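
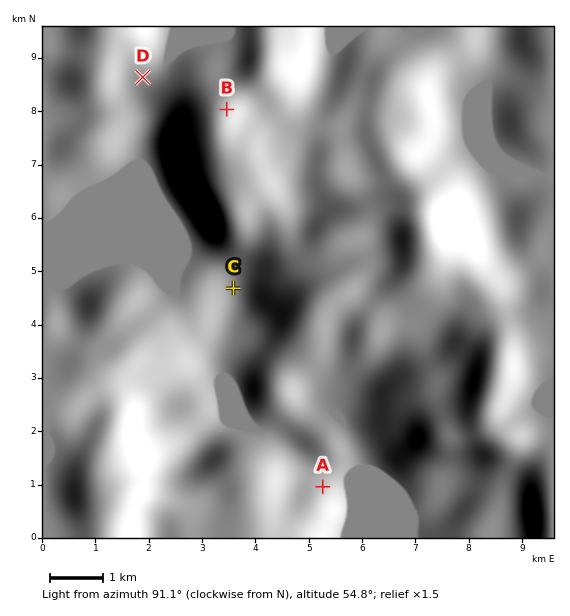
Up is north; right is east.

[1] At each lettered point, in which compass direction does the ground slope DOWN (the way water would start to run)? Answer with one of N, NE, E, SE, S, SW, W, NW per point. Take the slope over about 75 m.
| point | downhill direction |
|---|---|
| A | NE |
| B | E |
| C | S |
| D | S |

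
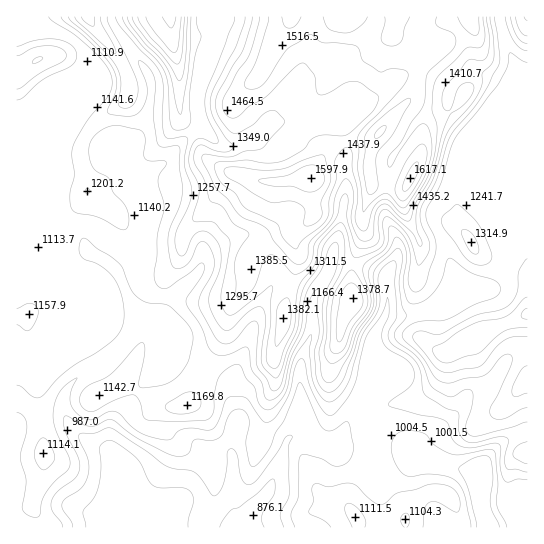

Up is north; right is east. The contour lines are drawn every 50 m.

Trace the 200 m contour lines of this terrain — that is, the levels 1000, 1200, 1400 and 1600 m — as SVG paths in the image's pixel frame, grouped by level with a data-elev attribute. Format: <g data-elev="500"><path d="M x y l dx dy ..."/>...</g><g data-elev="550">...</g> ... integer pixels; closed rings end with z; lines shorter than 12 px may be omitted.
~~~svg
<g data-elev="1000"><path d="M62 527l-1-5-9-12 0-9 6-10 17-13 4-5 1-7-3-11-12-25-2-9 2-5 2 0 14 8 9 2 7-1 10-5 6 0 28 20 28 14 12 2 8-3 3-11 3-3 16 2 8-3 4-5 7-19 4-4 7-1 5 4 3 6-3 27 4 17 1 3 3 1 7-6 9-13 6-15 9-15 14-36 4 5 16 35 4 7 4 2 4 0 14-9 2 0 2 1 5 24-2 7-3 7-10 5-6 0-14-8-14-4-4 2-2 6-1 35-7 17 4 13"/><path d="M471 527l-7-33-3-8-6-6-8-4-13-2-25 2-6-2-4-4-5-11-3-10 1-8 5-7 9-3 16 2 5 2 9 11 18 9 8 0 25-6 7 2 2 4 2 27-1 23 10 22"/></g><g data-elev="1200"><path d="M85 193l2 1 2-1 0-4-3 0z"/><path d="M17 89l5-2 20-15 20-10 3-3 1-4-1-4-4-3-14-2-13 2-17 8"/><path d="M61 17l4 5 16 11 16 15 11 13 6 9 2 8 1 8-3 9-7 15 2 4 20 2 5-1 5-3 6-10 2-11-1-8-7-17 0-5 6 2 7 8 3 12-2 34 5 26 4 4 15-2 3 4-1 17 3 27-2 13-9 20-3 9 0 12 3 17 4 4 8-1 7-6 9-18 4-1 5 3 5 10 1 11-3 9-11 22-1 6 1 7 15 27 8 7 10-2 16-18 4-3 4 1 2 7-2 36 2 5 8 9 5 11 5 0 4-5 8-30 12-26 2-24 3-11 4-8 11-16 10-25 4-3 3 3 0 13-3 14-11 27-2 11 1 24-4 19 3 24 3 4 4 2 5-2 4-6 12-22 7-22 15-22 2-11-5-21 0-8 4-6 15-12 6-12 3-2 5 4 4 10 1 8-4 26 3 13 4 5 5 1 7-2 11-9 8-12 5-19 4-4 21 15 24 8 4 4 2 4-2 4-4 4-21 8-25 14-8 2-20 0-10 3-8 9 1 6 18 18 13 21 11 5 37-7 7-5 12-15 4-2 4 1 2 3-1 7-13 29-8 13 0 7 4 4 8 1 19-10 6-1"/></g><g data-elev="1400"><path d="M132 17l5 10 10 14 18 18 14 22 3-3 3-12 3-49"/><path d="M252 17l-1 6-8 27-10 16-16 29-2 8 2 8 8 14 5 6 4 2 5 0 12-7 12-12 8-4 7 3 6 6 0 4-19 23-4 3-16 2-15 6-25-3-3 1 0 4 13 28 13 12 10 15 7 5 13 4 8 5 9 14 14 16 5 5 5 1 4-1 4-4 1-13 3-5 14-14 6-8 2-6 3-18 9-16 4 1 4 8 1 10-3 23 4 12 6 7 6 1 6-4 2-23 3-6 4-4 7 1 16 15 5 0 6-17 16-29 10-40 7-17 2-4 10-6 6-6 5-7 2-7-1-3-3-1-5 0-4 2-4 6-6 17-4 3-3-2-2-6 0-8 2-6 23-28 4-2 11 2 6-6 1-16-3-22"/><path d="M515 17l5 14 3 4 4 1"/></g><g data-elev="1600"><path d="M404 191l5-2 6-11 3-9 0-7-5 3-7 11-3 10z"/><path d="M375 138l3 0 4-3 3-5 1-4-3 0-5 4-4 5z"/></g>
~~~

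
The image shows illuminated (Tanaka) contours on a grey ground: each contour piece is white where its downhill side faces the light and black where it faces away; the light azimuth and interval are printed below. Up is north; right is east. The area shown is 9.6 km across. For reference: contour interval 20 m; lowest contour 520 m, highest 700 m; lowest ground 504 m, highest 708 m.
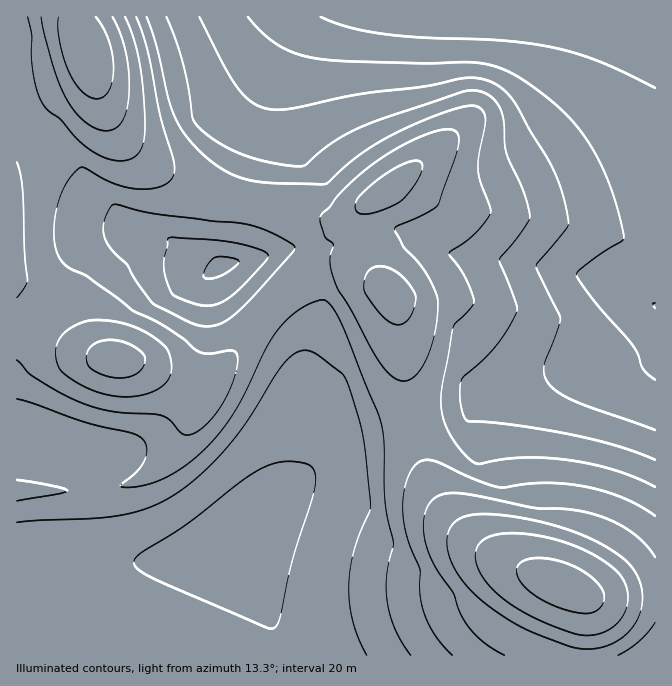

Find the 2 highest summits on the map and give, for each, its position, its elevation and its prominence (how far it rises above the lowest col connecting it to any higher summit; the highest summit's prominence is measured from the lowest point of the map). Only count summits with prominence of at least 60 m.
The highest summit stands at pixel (562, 585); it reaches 708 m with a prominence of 204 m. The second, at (85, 48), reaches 697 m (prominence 85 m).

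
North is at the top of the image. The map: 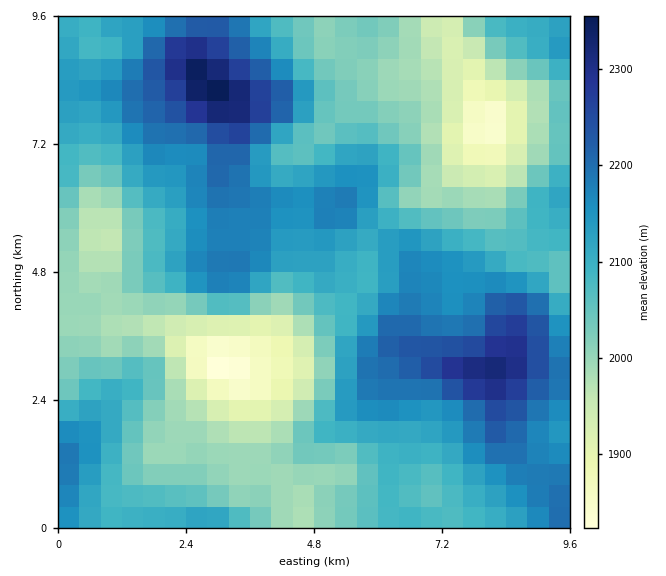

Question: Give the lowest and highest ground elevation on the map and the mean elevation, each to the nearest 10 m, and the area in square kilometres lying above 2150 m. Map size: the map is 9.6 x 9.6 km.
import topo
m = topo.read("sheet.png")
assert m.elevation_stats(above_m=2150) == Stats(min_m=1820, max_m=2360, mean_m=2090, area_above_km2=26.7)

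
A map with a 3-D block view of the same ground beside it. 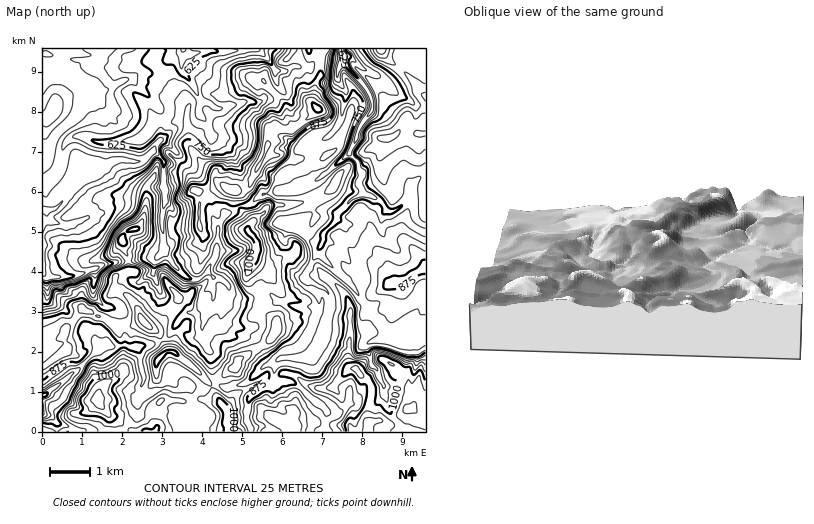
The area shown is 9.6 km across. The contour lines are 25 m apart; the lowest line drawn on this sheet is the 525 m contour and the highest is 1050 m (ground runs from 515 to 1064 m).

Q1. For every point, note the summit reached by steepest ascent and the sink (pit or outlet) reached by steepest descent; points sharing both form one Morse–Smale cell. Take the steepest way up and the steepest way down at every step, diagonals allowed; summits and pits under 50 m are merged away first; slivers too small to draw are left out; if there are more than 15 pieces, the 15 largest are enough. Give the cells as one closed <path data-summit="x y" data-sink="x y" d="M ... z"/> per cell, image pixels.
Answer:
<path data-summit="318 108" data-sink="46 210" d="M318 57l-8 10-16-1-8 5-10 0-1 5 4 14-7 7-8 1-6 4-10-1-24 7-8 0-10-6-4 0-2-4-8 3-2 4-3-5-31-33-6 5-10 1-10 5 19 18 11 14 0 30 6 2 9 8-2 6-9 6-1 84 1 6 9 12 11 12 6 3 8 0 10-7 8-18 2-28 8-12 13-8-1-10-3-4 11-3 4-3 15-32 4-22 5-4 18 2 20-14 5-6-5-10 5-20 4-4-1-10 2-8z"/><path data-summit="368 432" data-sink="46 210" d="M154 48l-112 0 0 29 8-4 20 3 17 16-11 24-20 18-7 16-3 3-4-1 0 58 8 0 8-3 18-21 28-16 10-9 28 0 10-9 6 2 6 8 9-6 2-6-9-8-6-2 0-30-11-14-19-16 10-7 10-1 6-6-4-4z"/><path data-summit="122 240" data-sink="46 210" d="M154 152l-12 9-26-1-4 2-8 8-28 16-18 21-16 3 0 62 2 3 4 2 26-1 30-12 52-6 8-6-2-22 0-14 3-12-1-42z"/><path data-summit="394 284" data-sink="344 56" d="M364 193l-12 6-15 15-1 6-12 12-5 18 3 6 31 30 7 12 8 8-1 6 13 10 10 14 14 3 8-1 14-8 0-104-9-6-7-21-12 10-10 2-8-11z"/><path data-summit="98 398" data-sink="42 396" d="M84 309l-19 21-1 10 3 10-25 16 0 66 76 0-1-6-9-12 8 3 8 10 8 5 22 0 3-4-2-12 4-14 5-6 0-6-4-1-18 6-1-9 3-10-6-28-13-4 0-10-5-9-4 2-10-8z"/><path data-summit="368 432" data-sink="344 56" d="M318 249l-13 29 19 10 6 8-1 18-6 20-4 12-9 9-6 3-24 0-2 2-5 16 1 6 18 0 10 7 4-3 24 2 20-19 8 0 8-7 16-3 25 15 2 8-1 10 5 12-1 4 14 11 0-87-18 7-18-3-10-14-13-10 1-6-8-8-7-12-31-30z"/><path data-summit="388 138" data-sink="344 56" d="M412 56l-26 25-24-13-10-9-7-1 3 10 17 18 7 14 0 10-11 14-11 30 8 8 4 12-3 8 3 10 18 8 8 11 10-2 12-10 3-15 5-6 8-4 0-108-8-4z"/><path data-summit="98 398" data-sink="46 210" d="M164 252l-8 6-52 6-30 12-26 1-6-4 0 93 4-1 21-15-3-10 1-10 17-21 24 10 10 8 5-3-2-12-15-6-10-10-1-8 3-11 8 4 12 1 12-3 6 3 6 0 12-8 13 28 15 15 6-4 12-2 3-3 1-14 9-8 2-10-5-4-10 7-8 0-6-3z"/><path data-summit="368 432" data-sink="46 210" d="M382 359l-16 3-8 7-8 0-20 19-24-2-4 4 23 18 2 4-1 20 100 0 0-12-14-12 1-4-4-8-2-22z"/><path data-summit="368 432" data-sink="344 56" d="M344 61l-5 7-2 6 3 10 6 8-5 28-11 15-17 9-2 24 6 12-9 6 0 4 7 14 6 6-13 5-12 13 16 13 8 3 3-2 1-10 12-12 1-6 15-15 11-7-4-8 3-10-4-12-8-8 0-4 11-26 11-14 0-10-7-14-14-14z"/><path data-summit="318 108" data-sink="344 56" d="M324 58l-4 8 1 10-4 4-5 20 5 10-5 6-20 14-18-2-5 4-4 22-15 32-4 3-11 3 3 4 2 11 10-3 14-10 40-6 13-8-6-12 2-24 13-6 10-10 5-8 5-22 0-6-9-14 2-10 5-6z"/><path data-summit="254 258" data-sink="344 56" d="M308 186l-8 3-36 5-14 10-10 2 11 16-3 10 7 6 3 8-11 32 11 14 8-2 12 11 18 6 23-1 0-8-3-4 1-8-13-9-6-1-7-6-4-10-3-20 6-14 6 2 12-13 13-5-6-6z"/><path data-summit="236 366" data-sink="344 56" d="M318 285l0 22-22 0-18-6-16 5-1 6 15 8 1 8-2 6-9 9-26 16-6 9-18 12 8 7 16-2 8-3 16-16 16-8 24 0 6-3 10-11 10-36-2-16z"/><path data-summit="236 366" data-sink="46 210" d="M228 301l-4 8-4 0-8-6-10 23 0 12 8 14 2 18 4 9 18-11 6-9 26-16 11-15-1-8-14-7-4-7-28-2z"/><path data-summit="368 432" data-sink="46 210" d="M324 48l-82 0 2 24 9 6-13 10-16 8-18-2-6 6 16 8 8 0 24-7 10 1 6-4 6 0 9-8-4-14 1-5 10 0 8-5 16 1 8-10 4 1z"/>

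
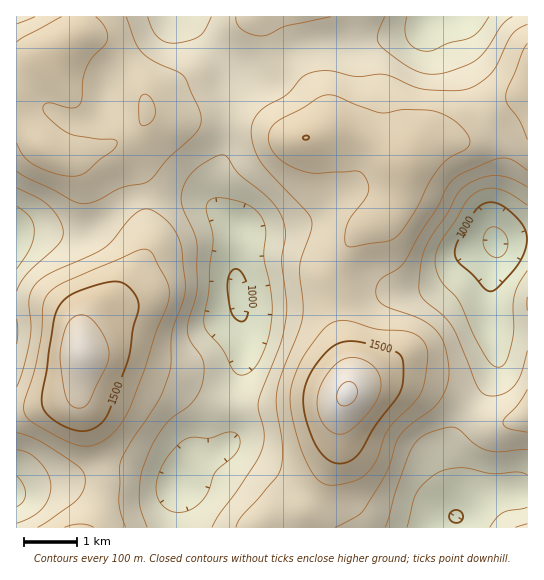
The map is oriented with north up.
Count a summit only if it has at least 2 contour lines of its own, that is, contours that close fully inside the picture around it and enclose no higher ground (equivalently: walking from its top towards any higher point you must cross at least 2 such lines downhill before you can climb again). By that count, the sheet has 2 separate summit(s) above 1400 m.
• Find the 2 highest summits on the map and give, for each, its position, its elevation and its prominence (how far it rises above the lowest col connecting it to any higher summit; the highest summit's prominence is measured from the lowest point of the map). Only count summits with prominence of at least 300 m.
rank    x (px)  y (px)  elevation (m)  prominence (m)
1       347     394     1717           838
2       82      353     1685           439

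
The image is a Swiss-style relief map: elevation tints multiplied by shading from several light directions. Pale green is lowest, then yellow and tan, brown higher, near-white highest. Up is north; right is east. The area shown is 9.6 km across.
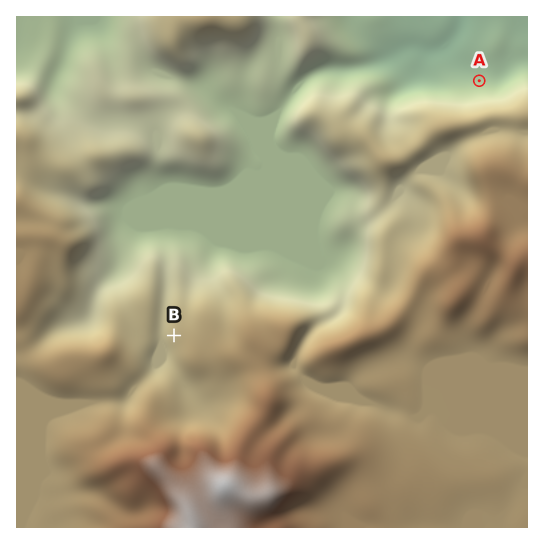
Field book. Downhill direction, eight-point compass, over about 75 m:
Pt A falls N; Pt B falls W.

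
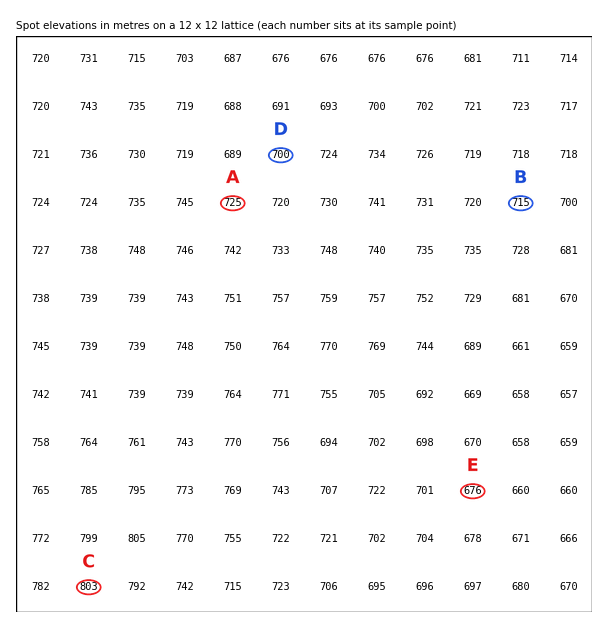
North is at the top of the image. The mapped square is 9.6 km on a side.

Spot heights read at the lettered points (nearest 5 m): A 725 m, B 715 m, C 805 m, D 700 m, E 675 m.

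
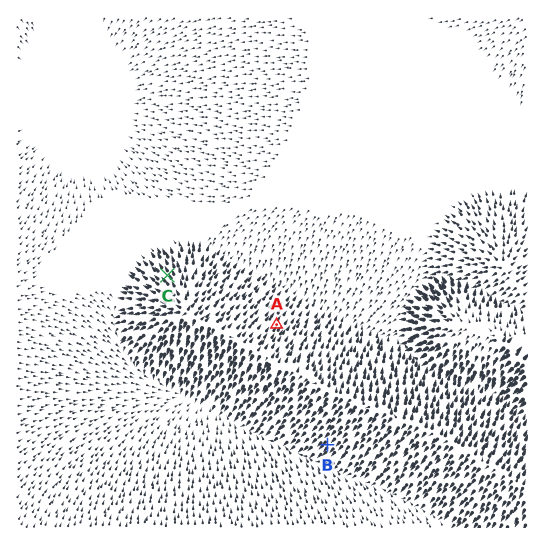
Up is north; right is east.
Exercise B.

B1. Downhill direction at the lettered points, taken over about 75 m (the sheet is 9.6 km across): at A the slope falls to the NE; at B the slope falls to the SW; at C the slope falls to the NW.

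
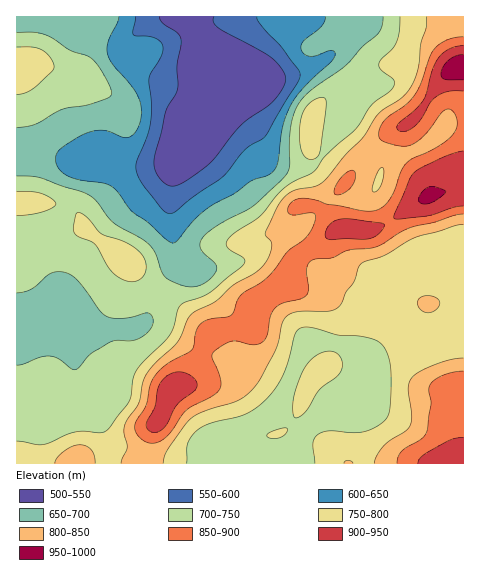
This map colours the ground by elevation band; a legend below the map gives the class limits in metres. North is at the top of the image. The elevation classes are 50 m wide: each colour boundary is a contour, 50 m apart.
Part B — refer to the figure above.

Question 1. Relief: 520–980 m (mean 740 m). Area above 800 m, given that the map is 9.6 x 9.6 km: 23.5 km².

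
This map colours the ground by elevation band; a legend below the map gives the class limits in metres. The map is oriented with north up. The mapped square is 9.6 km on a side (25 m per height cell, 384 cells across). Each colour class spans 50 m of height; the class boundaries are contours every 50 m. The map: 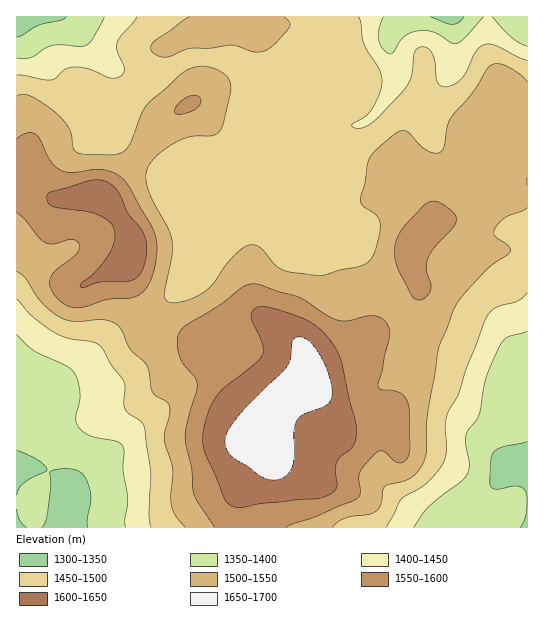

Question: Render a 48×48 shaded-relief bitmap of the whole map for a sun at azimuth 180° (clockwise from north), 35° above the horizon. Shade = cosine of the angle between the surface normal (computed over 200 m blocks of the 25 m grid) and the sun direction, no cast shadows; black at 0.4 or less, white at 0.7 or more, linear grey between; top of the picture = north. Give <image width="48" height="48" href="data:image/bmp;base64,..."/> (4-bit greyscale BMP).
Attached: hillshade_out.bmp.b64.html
<image width="48" height="48" href="data:image/bmp;base64,Qk32BAAAAAAAAHYAAAAoAAAAMAAAADAAAAABAAQAAAAAAIAEAAATCwAAEwsAABAAAAAAAAAAAAAAABEREQAiIiIAMzMzAERERABVVVUAZmZmAHd3dwCIiIgAmZmZAKqqqgC7u7sAzMzMAN3d3QDu7u4A////AJmZmYiIiZqru7zMu83e7u7ty7qpiHd4mZmZmYiIiJmru7vMzN3e///ty7upmHd4iZmZmZiIiIiaq6u8zd3d7v7Kq83LqpdniYiJqpmZmYiJmqq7zd3Mu7qYre7czLl3eIiJqqmZmYiImqq7zMy7qZmazv7czLqHd4iZq6qZmZmZmru7uqqqmZq7zd3LuqmYd6qqu7upmZqqqru7qpmZmavLu7uqqYiaqru7u8u6mZqqqqqqqpmYmau6qpmZmIm8zLu7u7zMupiZiIiJmZmYmamZqpiIiJq7u6qqqqq8y5h3d3d4iJmaqqiJmZiZmruqqZmZmZmavLmHd3d3eImry5d4iImZq7qZmYiIiIiJq7uYdmZmd4q8y5d4h3iaq6mZmYiIiZmImau5h2ZmZ4mqqYeIh3iaqpmZqpmZmZqqmZq6mHZlVniJh3eJh3iaqpmZqqqqqqq7upqruph2VVeIdniZmHiJqqqpmqu7u7qru6qqqqmHdmeIZnmZmIiJqrqpmavMzMuru7qZmZmZiIiHVXmamZmZqruqmbvN3dy7qqmYiImZmZhlRWiZmaqZmquqqrzd7u3LqYh3ZniJmYZDNFZ3iaqqmaq7u8ze//7cuYZlRFZ4mGQyNEVWeJq6mZq8zMze///typdUQ0VndkMzRVZmeJq7qpq8zMzd3u7u3Lh2VERFQzM0Vnd3iZq7u6u7u8u6mb3v/sqIdlVUQzNFZ4h3iaqZq7u7usuXZnm97bqZiHZlVERVZ3d3iamImqu7u7qXZVaKu6qZmIdmZmZmd2ZnirqYiJq7u6qph2ZnmZmZmId2Z3d3d3d3iau6mImaqqq6qYh3d3iJmYh3d4iIiIiId4q7upiIiKu7u6qYdVZ4mYiHeIiZmZmYdmebu6qYiLzMzMy5YzV4iZiIiJmZmZqqh1V5qqqqqsu7zd3JY0aIiZmYiZmZmZqqmHZmd4mqu7qpq8yoVFeJmZmZmZmZiImaqYdmZmeJqpmHZmdkRXiZmZmZmZmZiIiJmZdmZneIiJh1MRESR4mZmZmZmIiJiIiJmYdmeIiImYhkIQACWJqZmZmZmIiIiIiIiId3iZmZqndlVDIkeaqqmqmZmIiIiIh3eHd3iamaq2Z3d2Zmeau7qqqZmIiIiHdmZ3d4iaqqqWZ4iIiHeKvMu6qZmIiId3ZVVnd4iaqpiGZ3d4iIiJrN3LmZiIiIiIh2Vnd4iJqph2ZVZ4iIh3iszLmZmZmZqqqoZWd3d3mpiGVEZ5mIh2ZoqqmZmZmqq7u6dWd2VWeZmERFeJh3d2VFZ4mZmZmaqru7hmeGVFZ4iDNGeHZmd3ZURWiZmZmaqqqqhmeHZVVndyNWdlRniZmGVWeJqpmaqqmHd3iIdlVVVCNWVDV5qrqod4iZqqmZqYdlV4iIdmVDITRUQ0aJqqqqmaqqu6qZmHdlVnd2ZmUyEUVENFd4d4iZqru7u6qph3d2ZkM0REQyI1VERWZmZmd4mau6qqqZh3eJljERI0REVWVVVmZmZmZ3iZqqmZmYd3iKpzABI0VVZg=="/>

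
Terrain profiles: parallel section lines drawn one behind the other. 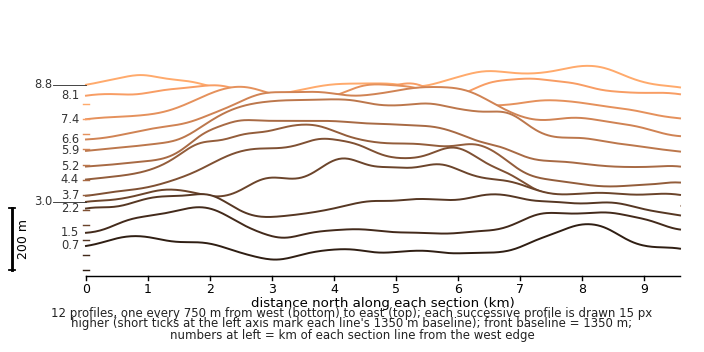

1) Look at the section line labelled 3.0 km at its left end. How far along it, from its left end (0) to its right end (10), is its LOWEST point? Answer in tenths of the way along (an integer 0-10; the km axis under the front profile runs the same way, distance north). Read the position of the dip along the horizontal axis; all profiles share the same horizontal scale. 0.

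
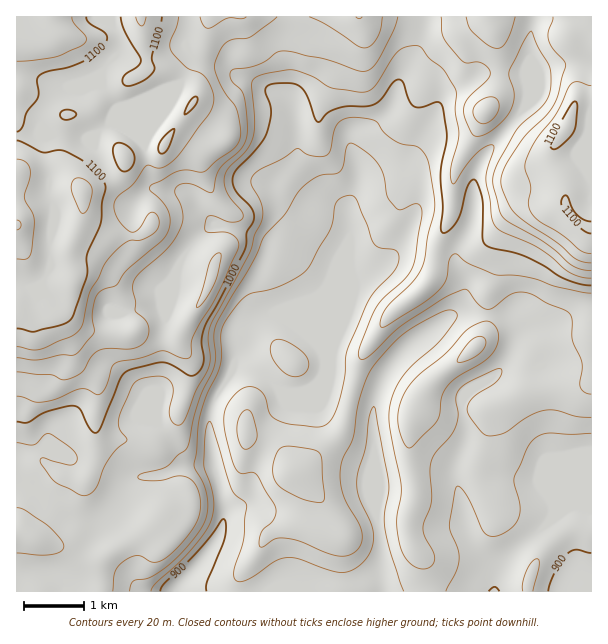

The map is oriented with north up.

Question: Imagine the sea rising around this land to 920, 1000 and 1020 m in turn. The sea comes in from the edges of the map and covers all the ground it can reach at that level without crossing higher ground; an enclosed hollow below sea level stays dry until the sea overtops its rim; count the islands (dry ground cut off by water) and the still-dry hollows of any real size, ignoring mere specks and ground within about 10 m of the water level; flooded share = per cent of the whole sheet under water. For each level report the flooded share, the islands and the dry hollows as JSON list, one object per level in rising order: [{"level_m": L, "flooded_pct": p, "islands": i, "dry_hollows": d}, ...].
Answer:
[{"level_m": 920, "flooded_pct": 9, "islands": 0, "dry_hollows": 0}, {"level_m": 1000, "flooded_pct": 60, "islands": 0, "dry_hollows": 0}, {"level_m": 1020, "flooded_pct": 64, "islands": 0, "dry_hollows": 0}]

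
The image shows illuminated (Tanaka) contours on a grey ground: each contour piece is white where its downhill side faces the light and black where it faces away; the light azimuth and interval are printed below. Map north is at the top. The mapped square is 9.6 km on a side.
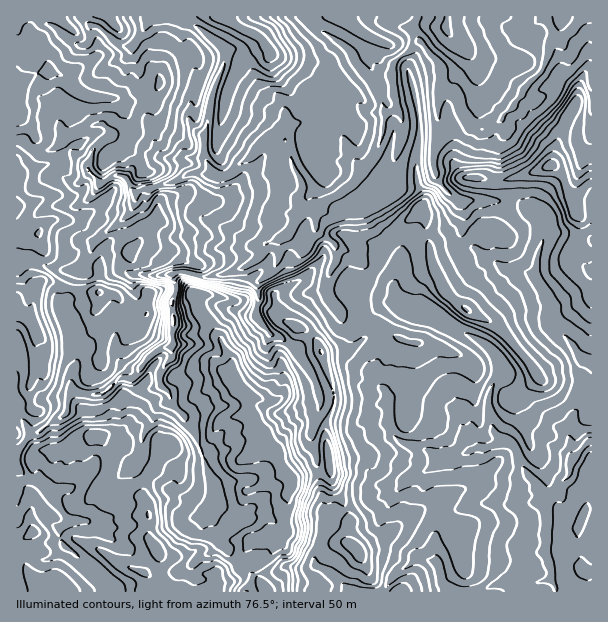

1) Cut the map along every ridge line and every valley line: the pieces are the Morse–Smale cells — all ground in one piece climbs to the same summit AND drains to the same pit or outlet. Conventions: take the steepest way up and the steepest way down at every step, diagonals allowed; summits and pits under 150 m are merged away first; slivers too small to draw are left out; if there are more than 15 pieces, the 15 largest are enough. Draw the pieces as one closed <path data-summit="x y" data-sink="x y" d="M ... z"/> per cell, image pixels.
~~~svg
<path data-summit="156 546" data-sink="587 17" d="M582 16l-566 1 0 123 5 0 11 10 16 1 11-6 4-6 5 10 20 18 0 3 13 14 18-9 9 7 8 12-4 16-16 16-24 17-1 8-6 9 0 10 2 2 38-1 4 3 17 2 25-2 5 13-4 13 0 45-17 7-11 11-10 15-14 1-18 15-19 0-9-3-6 7-1 13-29 22-8 1-14 18 1 140 357-1-1-9-9-21-6-10-9-9 1-20-6-18-10-16-4-27 17-3 16-6 18-25 21-8 1-12 9-20 3-43-28-12-7 0-12 5-4-26-9-21 19-18 6-17 12-19 28-26 6 8 0 15 6 23 17-4 31-20 18-1 12-21 1-6-2-2-51-2-16-14-6-10-3-21 6-21 0-41 4-5 9 4 6 7 2 9 8 14 9 6 8 0 15-7 18-22 8-13 15-14 7-18 2-10 5-6 8 0z"/><path data-summit="156 546" data-sink="572 461" d="M518 204l-7 0-7 18-7 10-17 0-19 14-27 10-2-1-6-22 0-15-6-8-28 26-6 7-12 29-19 18 9 21 4 26 12-5 7 0 28 12-3 43-6 11-4 21-21 8-18 25-16 6-17 3 4 27 10 16 6 18-1 20 9 9 6 10 11 31 217-1 0-228-14-7-4-9-20-24-2-17-5-10-12-18 1-20 8-19 2-14-4-7-5-6z"/><path data-summit="17 312" data-sink="587 17" d="M63 139l-4 6-11 6-12 0-7-3-8-8-5 1 1 310 13-17 8-1 29-22 1-13 6-7 9 3 19 0 18-15 14-1 10-15 11-11 17-7 0-45 4-13-5-13-25 2-17-2-4-3-38 1-2-2 0-10 6-9 1-8 24-17 16-16 4-16-8-12-9-7-18 9-13-14 0-3-20-18z"/><path data-summit="551 165" data-sink="587 17" d="M591 16l-7 0-21 22-8 0-5 6-2 10-7 18-15 14-8 13-16 20-17 9-8 0-6-2-11-18-2-9-6-7-9-4-5 11 1 35-6 21 0 10 6 17 19 18 40 0 12 4 2-26 19-4 17-8 6 0 11 14 15 39-3 20-7 10-4 9 5 11 20 25z"/><path data-summit="551 165" data-sink="572 461" d="M554 166l-6 0-17 8-19 4-1 25 11 2 15 7 5 6 4 15-10 25-1 20 12 18 9 30 14 15 8 15 13 6 1-68-21-25-5-11 4-9 7-10 3-20-15-39z"/>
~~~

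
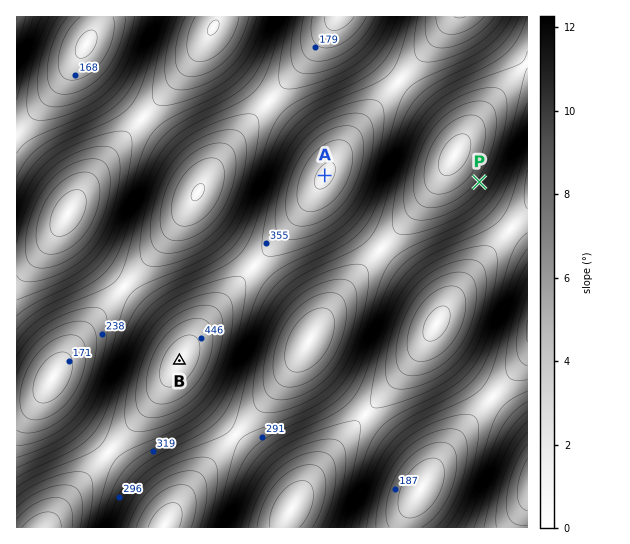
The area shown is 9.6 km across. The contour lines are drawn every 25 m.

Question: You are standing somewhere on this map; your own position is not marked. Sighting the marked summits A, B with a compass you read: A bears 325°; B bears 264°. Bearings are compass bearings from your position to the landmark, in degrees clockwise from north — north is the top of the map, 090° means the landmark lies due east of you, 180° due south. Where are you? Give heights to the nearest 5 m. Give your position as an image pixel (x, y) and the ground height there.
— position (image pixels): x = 436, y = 334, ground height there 455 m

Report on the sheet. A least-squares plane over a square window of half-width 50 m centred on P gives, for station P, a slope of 10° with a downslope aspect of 306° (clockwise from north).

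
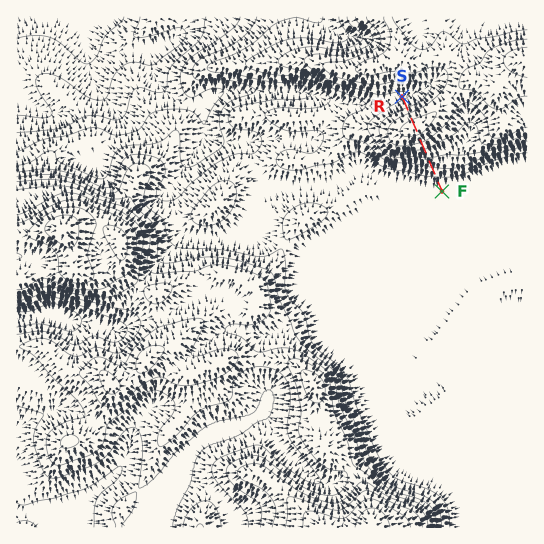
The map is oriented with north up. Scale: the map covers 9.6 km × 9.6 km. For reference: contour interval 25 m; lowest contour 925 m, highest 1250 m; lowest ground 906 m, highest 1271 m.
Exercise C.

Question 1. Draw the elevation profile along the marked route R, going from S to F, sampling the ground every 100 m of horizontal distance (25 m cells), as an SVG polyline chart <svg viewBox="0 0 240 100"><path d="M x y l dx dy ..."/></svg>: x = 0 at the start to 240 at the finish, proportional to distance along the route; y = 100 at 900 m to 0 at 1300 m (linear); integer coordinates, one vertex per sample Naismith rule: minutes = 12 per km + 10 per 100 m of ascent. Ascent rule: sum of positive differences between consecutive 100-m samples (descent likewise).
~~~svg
<svg viewBox="0 0 240 100"><path d="M0 45l12-2 13-4 12-6 13-5 12-4 13-2 12 1 13 3 12 4 13 4 12 5 12 3 13 4 12 3 13 3 12 3 13 3 12 1 13 0 3 0"/></svg>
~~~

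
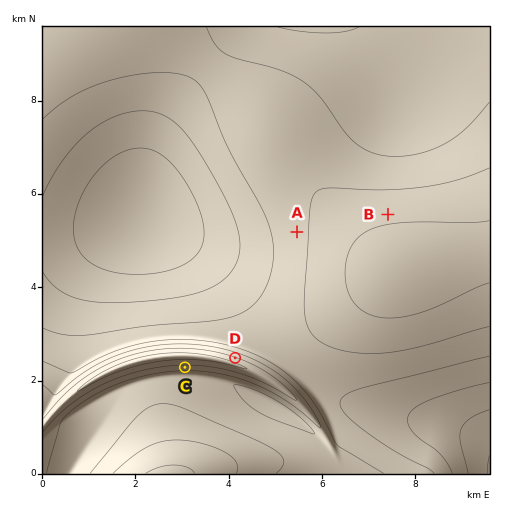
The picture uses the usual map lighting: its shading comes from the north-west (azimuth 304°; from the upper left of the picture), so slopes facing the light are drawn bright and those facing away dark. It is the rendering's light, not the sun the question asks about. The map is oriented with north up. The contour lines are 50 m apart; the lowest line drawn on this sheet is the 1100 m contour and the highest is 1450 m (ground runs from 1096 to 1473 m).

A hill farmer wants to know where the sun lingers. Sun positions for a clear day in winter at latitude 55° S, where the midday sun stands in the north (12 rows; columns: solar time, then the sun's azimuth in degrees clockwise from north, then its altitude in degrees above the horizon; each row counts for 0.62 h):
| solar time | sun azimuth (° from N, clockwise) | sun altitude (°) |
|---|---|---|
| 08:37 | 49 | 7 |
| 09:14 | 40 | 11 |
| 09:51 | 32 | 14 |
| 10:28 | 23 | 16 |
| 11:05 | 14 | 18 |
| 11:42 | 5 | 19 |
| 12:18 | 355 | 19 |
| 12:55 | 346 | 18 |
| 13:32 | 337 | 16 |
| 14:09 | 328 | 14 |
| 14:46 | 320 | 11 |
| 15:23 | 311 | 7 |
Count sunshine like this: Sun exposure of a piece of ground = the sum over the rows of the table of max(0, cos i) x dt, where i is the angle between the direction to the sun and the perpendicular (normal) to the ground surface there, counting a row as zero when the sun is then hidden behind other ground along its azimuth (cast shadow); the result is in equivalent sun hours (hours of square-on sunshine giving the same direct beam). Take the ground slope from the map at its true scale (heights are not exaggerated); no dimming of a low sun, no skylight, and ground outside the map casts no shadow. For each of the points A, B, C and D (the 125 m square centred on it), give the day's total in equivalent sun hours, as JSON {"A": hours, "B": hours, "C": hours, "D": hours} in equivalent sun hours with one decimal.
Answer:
{"A": 1.8, "B": 2.2, "C": 0.0, "D": 4.2}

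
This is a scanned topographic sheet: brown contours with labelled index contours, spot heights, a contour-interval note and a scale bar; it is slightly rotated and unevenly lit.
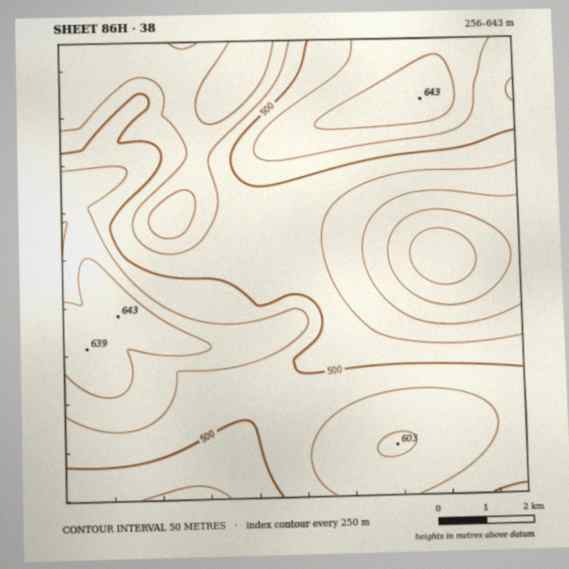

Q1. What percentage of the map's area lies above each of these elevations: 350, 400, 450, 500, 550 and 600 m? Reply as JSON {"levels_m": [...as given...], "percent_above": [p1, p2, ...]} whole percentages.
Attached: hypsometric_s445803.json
{"levels_m": [350, 400, 450, 500, 550, 600], "percent_above": [96, 89, 75, 53, 28, 8]}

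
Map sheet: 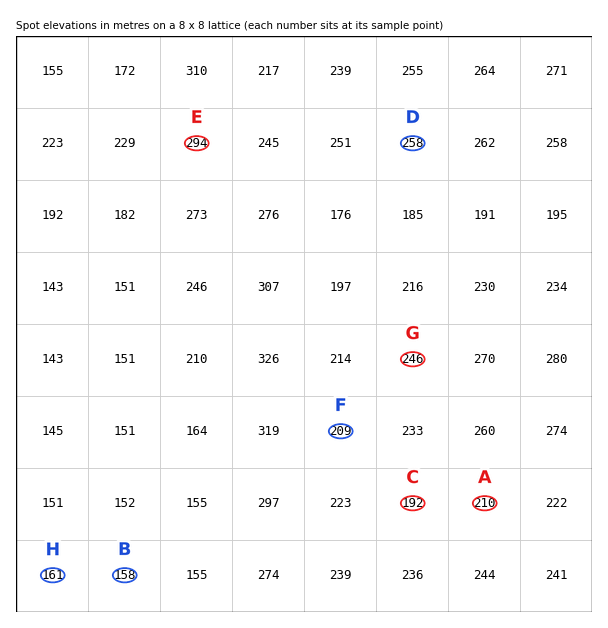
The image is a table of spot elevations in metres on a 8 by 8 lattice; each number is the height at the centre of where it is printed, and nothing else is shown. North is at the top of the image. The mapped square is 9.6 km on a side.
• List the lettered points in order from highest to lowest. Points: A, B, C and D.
D A C B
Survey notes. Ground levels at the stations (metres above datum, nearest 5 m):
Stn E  295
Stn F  210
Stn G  245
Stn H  160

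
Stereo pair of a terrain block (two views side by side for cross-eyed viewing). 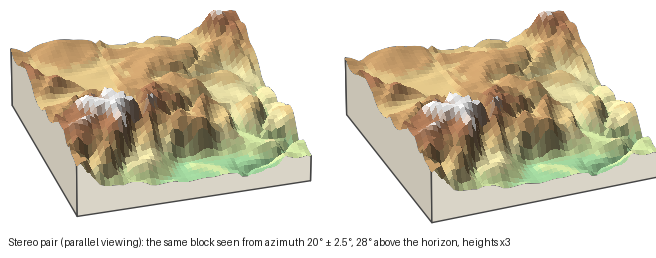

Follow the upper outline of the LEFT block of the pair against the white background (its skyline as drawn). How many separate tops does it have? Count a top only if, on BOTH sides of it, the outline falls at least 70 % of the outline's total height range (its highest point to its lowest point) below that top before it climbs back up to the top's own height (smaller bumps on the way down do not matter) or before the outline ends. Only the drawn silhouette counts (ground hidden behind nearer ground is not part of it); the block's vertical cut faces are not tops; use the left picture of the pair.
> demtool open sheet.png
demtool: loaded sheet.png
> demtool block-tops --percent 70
0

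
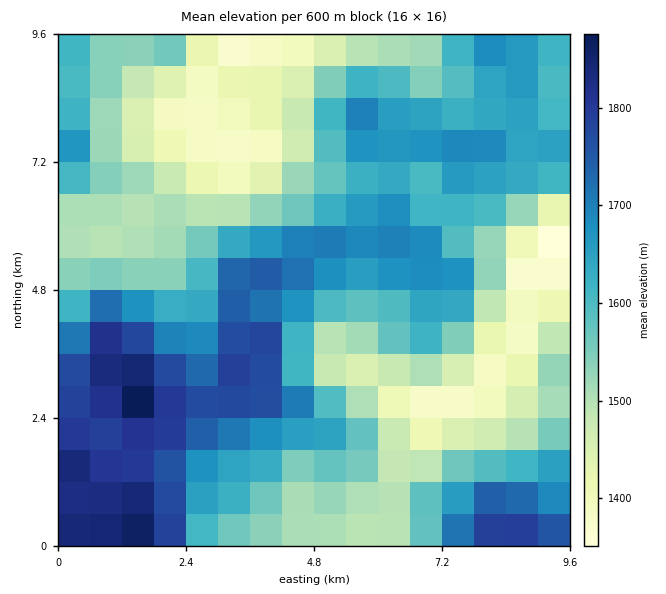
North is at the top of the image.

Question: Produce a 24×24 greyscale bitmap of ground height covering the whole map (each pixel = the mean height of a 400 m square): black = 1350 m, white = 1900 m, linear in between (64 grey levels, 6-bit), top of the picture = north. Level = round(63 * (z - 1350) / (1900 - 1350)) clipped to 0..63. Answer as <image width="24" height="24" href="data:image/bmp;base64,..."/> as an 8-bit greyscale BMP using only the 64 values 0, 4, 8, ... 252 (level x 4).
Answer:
<image width="24" height="24" href="data:image/bmp;base64,Qk12BgAAAAAAADYEAAAoAAAAGAAAABgAAAABAAgAAAAAAEACAAATCwAAEwsAAAABAAAAAAAAAAAAAAEBAQACAgIAAwMDAAQEBAAFBQUABgYGAAcHBwAICAgACQkJAAoKCgALCwsADAwMAA0NDQAODg4ADw8PABAQEAAREREAEhISABMTEwAUFBQAFRUVABYWFgAXFxcAGBgYABkZGQAaGhoAGxsbABwcHAAdHR0AHh4eAB8fHwAgICAAISEhACIiIgAjIyMAJCQkACUlJQAmJiYAJycnACgoKAApKSkAKioqACsrKwAsLCwALS0tAC4uLgAvLy8AMDAwADExMQAyMjIAMzMzADQ0NAA1NTUANjY2ADc3NwA4ODgAOTk5ADo6OgA7OzsAPDw8AD09PQA+Pj4APz8/AEBAQABBQUEAQkJCAENDQwBEREQARUVFAEZGRgBHR0cASEhIAElJSQBKSkoAS0tLAExMTABNTU0ATk5OAE9PTwBQUFAAUVFRAFJSUgBTU1MAVFRUAFVVVQBWVlYAV1dXAFhYWABZWVkAWlpaAFtbWwBcXFwAXV1dAF5eXgBfX18AYGBgAGFhYQBiYmIAY2NjAGRkZABlZWUAZmZmAGdnZwBoaGgAaWlpAGpqagBra2sAbGxsAG1tbQBubm4Ab29vAHBwcABxcXEAcnJyAHNzcwB0dHQAdXV1AHZ2dgB3d3cAeHh4AHl5eQB6enoAe3t7AHx8fAB9fX0Afn5+AH9/fwCAgIAAgYGBAIKCggCDg4MAhISEAIWFhQCGhoYAh4eHAIiIiACJiYkAioqKAIuLiwCMjIwAjY2NAI6OjgCPj48AkJCQAJGRkQCSkpIAk5OTAJSUlACVlZUAlpaWAJeXlwCYmJgAmZmZAJqamgCbm5sAnJycAJ2dnQCenp4An5+fAKCgoAChoaEAoqKiAKOjowCkpKQApaWlAKampgCnp6cAqKioAKmpqQCqqqoAq6urAKysrACtra0Arq6uAK+vrwCwsLAAsbGxALKysgCzs7MAtLS0ALW1tQC2trYAt7e3ALi4uAC5ubkAurq6ALu7uwC8vLwAvb29AL6+vgC/v78AwMDAAMHBwQDCwsIAw8PDAMTExADFxcUAxsbGAMfHxwDIyMgAycnJAMrKygDLy8sAzMzMAM3NzQDOzs4Az8/PANDQ0ADR0dEA0tLSANPT0wDU1NQA1dXVANbW1gDX19cA2NjYANnZ2QDa2toA29vbANzc3ADd3d0A3t7eAN/f3wDg4OAA4eHhAOLi4gDj4+MA5OTkAOXl5QDm5uYA5+fnAOjo6ADp6ekA6urqAOvr6wDs7OwA7e3tAO7u7gDv7+8A8PDwAPHx8QDy8vIA8/PzAPT09AD19fUA9vb2APf39wD4+PgA+fn5APr6+gD7+/sA/Pz8AP39/QD+/v4A////AOTg5OzkuHxcWFRMSEhEQEBMdKC8zMzEuNzc4OjovIx4dGRQSExIPEBQdJi0zMzArNzY3NzctJCAgGxQSFBUREBUcICcsKSYlOTc0NDUsJiEhIBsUFhsVDxATGhwfICIkNjQzMzQvKiYlJB8bHx8YEQsKERYUFR4eMzIzNTcyLi0qKCQmJB4YEAgFCAsLDRQUMjM2PDoxMDEvLy0pIBkSCQQDAwQHCxESMjI5PjozLjE0MywjFxALBwYHBgQECRIUMDA6OTEuKTAyMiYYDgoMERUWEAkEBQ8VKi05NSsoJi8wMykYDw4SGB4eGA4GAwkTIys3LygjICowLywjGhYYGh0gHhMJBAYOGyIoIyAdHyUvKyUkHxscHR8kJRsOBwMHFhgZFxcWHCQvLygoJSAiJCUmJiMSBAEEFBISEhITGSMsKy0uLCgmJycoIxkOAwABERAQERITFhseICUmJycnKCklHBkVCwIAERERERITEhITFhkaHyQlKCUdHSAaEwsDFhMUExEPDQsJDRIWGiAgIx8cICEfHRoRJBkXFRINBwUEBg8VGRwgIhwfJCUiISIgKRsTDgsHBAQDBAgRGSAkJCElKComIiIkIhsQCgUEAwMEBAYOHCcqKCYnIiMlIyAfHxoSDwcFBAQICgwRGiQoIx4hHx4gIyAdHhoUEQkJBAYKCgkOFR4hIBgXHB0iJR8cHRkVEhAQBgQGBQUJERcZGRUUHB8nJSIdIBoVFhsaCwQCAwQFCQwPEBATHSMoJCIdA=="/>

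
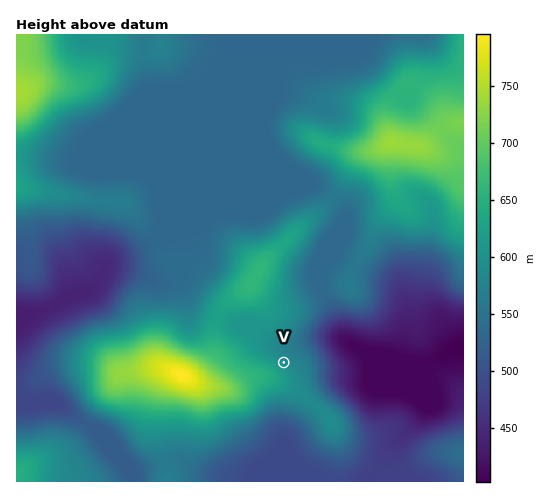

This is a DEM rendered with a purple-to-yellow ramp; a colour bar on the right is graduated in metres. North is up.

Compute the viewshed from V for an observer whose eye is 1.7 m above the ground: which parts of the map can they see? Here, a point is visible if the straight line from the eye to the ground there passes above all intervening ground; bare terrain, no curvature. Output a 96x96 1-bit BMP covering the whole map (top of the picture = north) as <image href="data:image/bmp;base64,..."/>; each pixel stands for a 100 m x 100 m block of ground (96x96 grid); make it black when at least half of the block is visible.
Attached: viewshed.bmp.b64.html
<image width="96" height="96" href="data:image/bmp;base64,Qk2+BAAAAAAAAD4AAAAoAAAAYAAAAGAAAAABAAEAAAAAAIAEAAATCwAAEwsAAAIAAAAAAAAA////AAAAAAAAAAAAAAAAAAAAAB8AAAAAAAAAAAAAAD8AAAAAAAAAAAAAAH4AAAAAAAAAAAAAAP4AAAAAAAAAAAAAAf8AAAAAAAAAAAAAAf8AAAAAAAAAAAAAA/8AAAAAAAAAAAAAAf8AAAAAAAAAAAAAAf8AAAAAAAAAAAAAAP8AAAAAAAAAAAAAAH8AAAAAAAAAAAAAAD8AAAAAAAAAAAAAAB8AAAAAAAAAAAAAAA8AAAAAAAAAABgAAA8AAAAAAAAAAAAAAAcAAAAAAAAAAAAAAAcAAAAAAAAAAAAAAAcAAAAAAAAAAAAAAA8AAAAAAAAAAAAAAA8AAAAAAAAAAAAAAA8AAAAAAAAAAAAAAB8AAAAAAAAAAAAAAB8AAAAABAAACAAAAD8AAAAADAAB/AAAAD8AAAAAAAAB/AAAAH8AAAAAAAAB/AAAAP8AAAAAAAAD+AAAAf8AAAAAAAA/+AAAB/8AAAAAAAH/+AAAD/8AAAAAAAA/+AAAP/8AAAAAAAAf/AAA//8AAAAAAAAP/gAP//8AAAAAAAAP/wA///8AAAAAAAAP/+H///8AAAAAAA////////8AAAAAAA/////8//8AAAAAAA//AH/wf/8AAAAAAAP/AH/gP/8AAAAAAAH/AD/AH/8AAAAAAAB/AD/AD/8AAAAAAAA/AD+AD/8AAAAAAAAPgD8AD/8AAAAAAAAPgD4AB/8AAAAAAAAHgB4AB/8AAAAAAAAHgB8AB/8AAAAAAAADwB/AB/8AAAAAAAABwB/gB/8AAAAAAAAA4A/4B/8AAAAAAAAAcA/8D/8AAAAAAAAAeA/+H/8AAAAAAAAAPA////8AAAAAAAAAHg////8AAAAAAAAABgf///8AAAAAAAAAAwf///8AAAAAAAAAAYf///8AAAAAAAAAAOf//H8AAAAAAAAAAD//+H8AAAAAAAAAAB//8D8AAAAAAAAAAA//4D8AAAAAAAAAAA//wD8AAAAAAAAAAA//wD8AAAAAAAAAAA//wH8AAAAAAAAAAA//4f8AAAAAAAAAAA////4AAAAAAAAAAA////wAAAAAAAAAAB////wAAAAAAAAAAB////gAAAAAAAAAAD////AAAAAAAAAAAH///+AAAAAAAAAAAH///4AAAAAAAAAAAPgP/AAAAAAAAAAAAMABAAAAAAAAAAAAAAAAAAAAAAAAAAAAAAAAAAAAAAAAAAAAAAAAAAAAAAAAAAAAAAAAAAAAAAAAAAAAAAAAAAAAAAAAAAAAAAAAAAAAAAAAAAAAAAAAAAAAAAAAAAAAAAAAAAAAAAAAAAAAAAAAAAAAAAAAAAAAAAAAAAAAAAAAAAAAAAAAAAAAAAAAAAAAAAAAAAAAAAAAAAAAAAAAAAAAAAAAAAAAAAAAAAAAAAAAAAAAAAAAAAAAAAAAAAAAAAAAAAAAAAAAAAAAAAAAAAAAAAAAAAAAAAAAAAAAAAAAAAAAAAAAAAAAAAAAAAAAAAAAAAAAAAAAAAAAAAAAAAAAAAAAAAAAAAAAAAAAAAAAAAAAAAAAAAA="/>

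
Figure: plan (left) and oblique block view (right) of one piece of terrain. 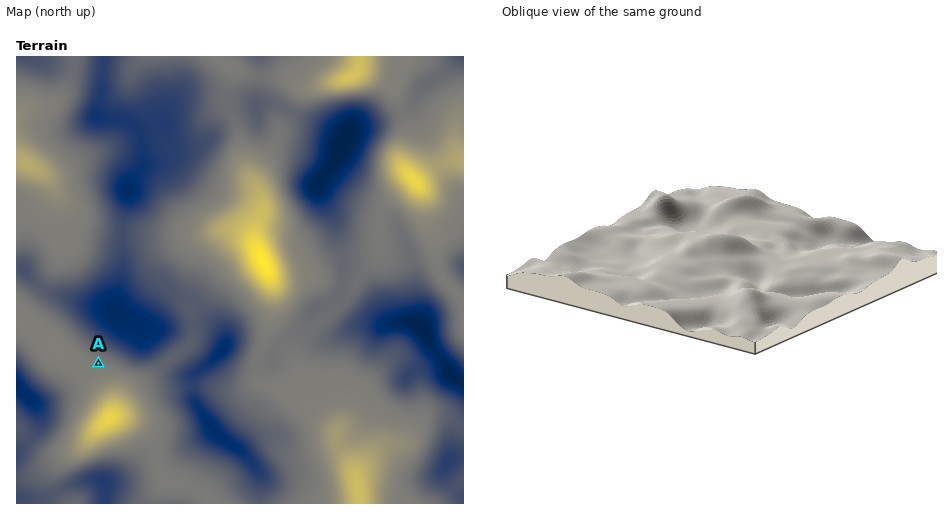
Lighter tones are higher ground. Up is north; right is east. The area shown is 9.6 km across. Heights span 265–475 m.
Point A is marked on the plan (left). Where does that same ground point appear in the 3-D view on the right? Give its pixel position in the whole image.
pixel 712 297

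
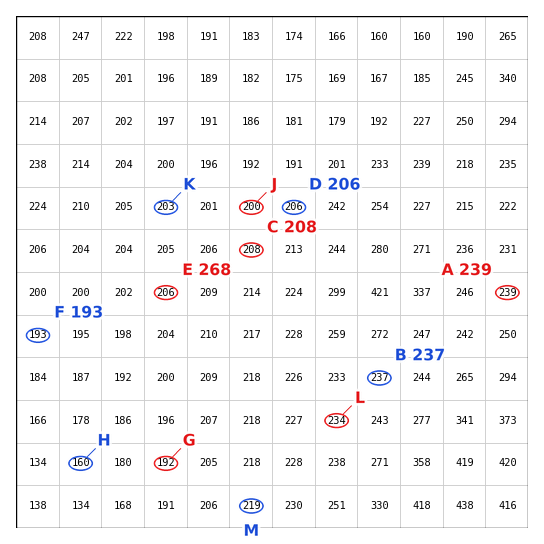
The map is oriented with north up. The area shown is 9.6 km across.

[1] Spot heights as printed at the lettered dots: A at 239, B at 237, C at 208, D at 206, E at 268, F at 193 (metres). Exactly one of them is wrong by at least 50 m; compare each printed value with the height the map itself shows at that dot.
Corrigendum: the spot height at E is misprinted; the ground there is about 206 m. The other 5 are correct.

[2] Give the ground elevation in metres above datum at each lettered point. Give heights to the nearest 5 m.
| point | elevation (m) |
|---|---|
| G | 190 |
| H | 160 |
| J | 200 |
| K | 205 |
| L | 235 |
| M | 220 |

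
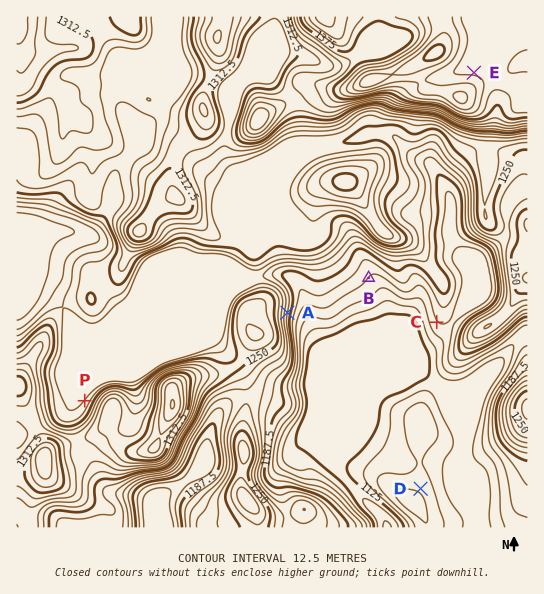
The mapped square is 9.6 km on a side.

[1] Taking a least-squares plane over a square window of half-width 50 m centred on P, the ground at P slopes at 6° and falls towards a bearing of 308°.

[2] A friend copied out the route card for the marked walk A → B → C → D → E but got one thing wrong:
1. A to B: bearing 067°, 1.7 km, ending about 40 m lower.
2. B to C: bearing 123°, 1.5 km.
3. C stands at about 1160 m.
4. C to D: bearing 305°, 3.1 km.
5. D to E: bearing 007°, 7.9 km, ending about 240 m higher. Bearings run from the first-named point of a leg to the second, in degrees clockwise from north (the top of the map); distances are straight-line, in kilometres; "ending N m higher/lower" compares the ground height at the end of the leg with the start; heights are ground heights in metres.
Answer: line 4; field bearing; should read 185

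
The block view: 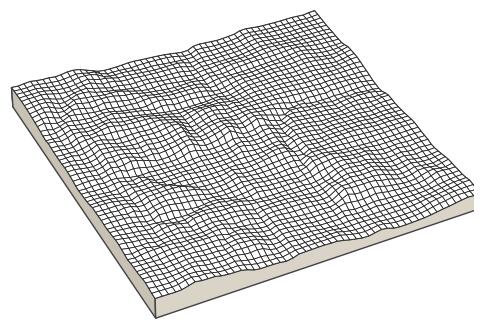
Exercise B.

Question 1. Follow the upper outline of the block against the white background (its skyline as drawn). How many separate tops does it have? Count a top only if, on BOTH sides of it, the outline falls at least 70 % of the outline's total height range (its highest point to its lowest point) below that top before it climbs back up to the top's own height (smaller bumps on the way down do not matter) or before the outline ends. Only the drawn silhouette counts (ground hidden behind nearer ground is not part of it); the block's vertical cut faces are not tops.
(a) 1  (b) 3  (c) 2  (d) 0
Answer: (d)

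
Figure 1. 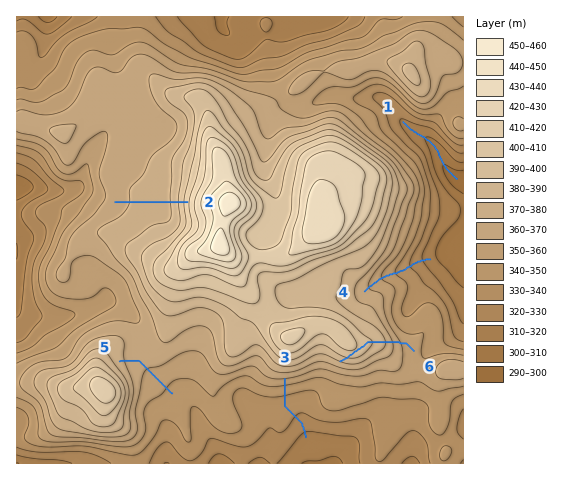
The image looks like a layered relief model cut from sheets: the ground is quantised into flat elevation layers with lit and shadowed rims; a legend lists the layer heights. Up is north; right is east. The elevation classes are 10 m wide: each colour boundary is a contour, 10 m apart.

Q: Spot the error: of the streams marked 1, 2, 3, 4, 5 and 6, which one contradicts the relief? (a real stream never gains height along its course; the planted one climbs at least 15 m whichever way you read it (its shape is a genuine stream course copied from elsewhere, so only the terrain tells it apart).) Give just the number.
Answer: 6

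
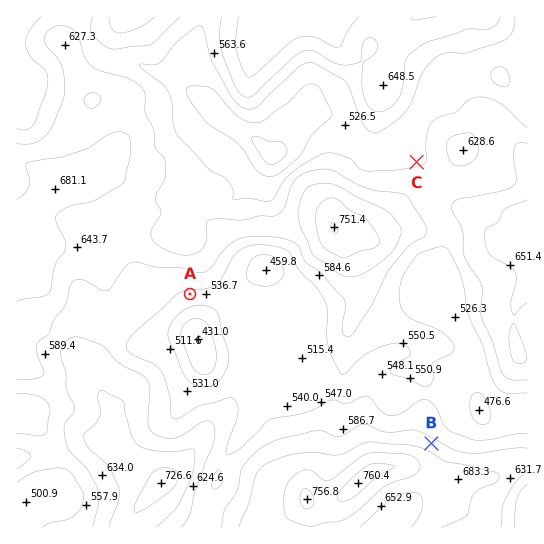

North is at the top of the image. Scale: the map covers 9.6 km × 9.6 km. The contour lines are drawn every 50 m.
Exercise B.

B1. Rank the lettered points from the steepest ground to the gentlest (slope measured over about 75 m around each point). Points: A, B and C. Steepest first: B A C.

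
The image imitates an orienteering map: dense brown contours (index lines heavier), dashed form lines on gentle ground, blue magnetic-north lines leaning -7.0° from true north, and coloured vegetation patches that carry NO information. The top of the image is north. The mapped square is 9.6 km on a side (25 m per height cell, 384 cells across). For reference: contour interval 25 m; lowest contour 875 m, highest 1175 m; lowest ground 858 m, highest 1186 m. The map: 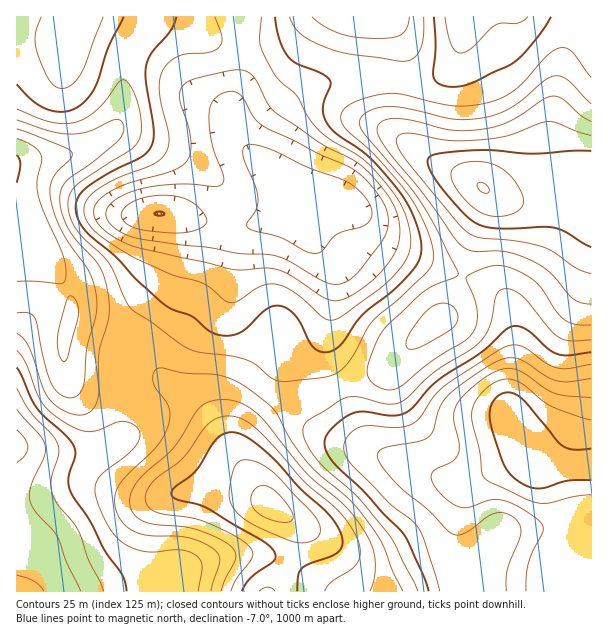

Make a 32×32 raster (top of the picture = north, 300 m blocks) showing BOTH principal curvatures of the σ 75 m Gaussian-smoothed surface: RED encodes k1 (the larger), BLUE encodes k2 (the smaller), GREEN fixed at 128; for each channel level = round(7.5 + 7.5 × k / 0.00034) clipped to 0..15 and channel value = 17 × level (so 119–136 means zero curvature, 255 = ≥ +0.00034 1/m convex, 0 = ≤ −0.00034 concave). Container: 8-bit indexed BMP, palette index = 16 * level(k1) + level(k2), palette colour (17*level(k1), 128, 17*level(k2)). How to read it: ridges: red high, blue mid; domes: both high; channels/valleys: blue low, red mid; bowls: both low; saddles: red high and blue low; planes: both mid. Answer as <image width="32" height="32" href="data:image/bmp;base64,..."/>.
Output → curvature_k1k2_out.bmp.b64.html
<image width="32" height="32" href="data:image/bmp;base64,Qk02CAAAAAAAADYEAAAoAAAAIAAAACAAAAABAAgAAAAAAAAEAAATCwAAEwsAAAABAAAAAAAAAIAAABGAAAAigAAAM4AAAESAAABVgAAAZoAAAHeAAACIgAAAmYAAAKqAAAC7gAAAzIAAAN2AAADugAAA/4AAAACAEQARgBEAIoARADOAEQBEgBEAVYARAGaAEQB3gBEAiIARAJmAEQCqgBEAu4ARAMyAEQDdgBEA7oARAP+AEQAAgCIAEYAiACKAIgAzgCIARIAiAFWAIgBmgCIAd4AiAIiAIgCZgCIAqoAiALuAIgDMgCIA3YAiAO6AIgD/gCIAAIAzABGAMwAigDMAM4AzAESAMwBVgDMAZoAzAHeAMwCIgDMAmYAzAKqAMwC7gDMAzIAzAN2AMwDugDMA/4AzAACARAARgEQAIoBEADOARABEgEQAVYBEAGaARAB3gEQAiIBEAJmARACqgEQAu4BEAMyARADdgEQA7oBEAP+ARAAAgFUAEYBVACKAVQAzgFUARIBVAFWAVQBmgFUAd4BVAIiAVQCZgFUAqoBVALuAVQDMgFUA3YBVAO6AVQD/gFUAAIBmABGAZgAigGYAM4BmAESAZgBVgGYAZoBmAHeAZgCIgGYAmYBmAKqAZgC7gGYAzIBmAN2AZgDugGYA/4BmAACAdwARgHcAIoB3ADOAdwBEgHcAVYB3AGaAdwB3gHcAiIB3AJmAdwCqgHcAu4B3AMyAdwDdgHcA7oB3AP+AdwAAgIgAEYCIACKAiAAzgIgARICIAFWAiABmgIgAd4CIAIiAiACZgIgAqoCIALuAiADMgIgA3YCIAO6AiAD/gIgAAICZABGAmQAigJkAM4CZAESAmQBVgJkAZoCZAHeAmQCIgJkAmYCZAKqAmQC7gJkAzICZAN2AmQDugJkA/4CZAACAqgARgKoAIoCqADOAqgBEgKoAVYCqAGaAqgB3gKoAiICqAJmAqgCqgKoAu4CqAMyAqgDdgKoA7oCqAP+AqgAAgLsAEYC7ACKAuwAzgLsARIC7AFWAuwBmgLsAd4C7AIiAuwCZgLsAqoC7ALuAuwDMgLsA3YC7AO6AuwD/gLsAAIDMABGAzAAigMwAM4DMAESAzABVgMwAZoDMAHeAzACIgMwAmYDMAKqAzAC7gMwAzIDMAN2AzADugMwA/4DMAACA3QARgN0AIoDdADOA3QBEgN0AVYDdAGaA3QB3gN0AiIDdAJmA3QCqgN0Au4DdAMyA3QDdgN0A7oDdAP+A3QAAgO4AEYDuACKA7gAzgO4ARIDuAFWA7gBmgO4Ad4DuAIiA7gCZgO4AqoDuALuA7gDMgO4A3YDuAO6A7gD/gO4AAID/ABGA/wAigP8AM4D/AESA/wBVgP8AZoD/AHeA/wCIgP8AmYD/AKqA/wC7gP8AzID/AN2A/wDugP8A/4D/AIZ2dnaHlqandnKDprnp56V1dYaltringnKGxpd0dIaHl4aGhpeWlZR0U2GAkbLCsoWGt9e2loWCc4bGpmRkh5iHhnV2lqakk3JSYXCAkKC1t9j56LaWhYOUt9m4hXSGl3Z1ZWWGp8a2hXWWlpe31/j4+Om3pKWmlaS16/vVxKeXlpWGhqa36Pnp59Xm6Pv6+PjZuYVzhZeGhJTZ28TE1+iltbi4tsXY+vrotqW36vnXppiWk3N1hXRjgsOUYmSWppWlubmmlKW5yMaml7b3+JdldHKCdIWDg4Wjo3NSc5KBZGOktJRzcoWVpqep1/fHdHFxYWJzg4WXuLeGdHSGlYVhYKDCo3NicnSGqMrZx5RwgIJTYoKUpca4l3WDhYaWlpKV1ue2lXV0g4S2yMimkpGlpnRjlcXEpIV1ZGKDlIWGpNr6+LaTloeVpbWmtpWjtcjXtKW66KVicXJCMHKlpZaE2vrplYKWmLe2p5eWdXWHp9bk19vptnR0c0JBdbe2hYPY+dh0cYa4t5aXmJaEdZWFlbXIyejntqeHc4CVubiGo9f412RxlriXdoWGpaWop4RzhKfI2OjXyMnEsaSpyJeytejnhpGluIeGhWSFp7mphYKUqLnI2Nja2sSxlJjIqJSEx+m4oqWXdpeHdHWYyammoqO4uLfI2su5o5KEl7mphnS12LmUlYd1iJiFhafJuZZyc3aGp7nJx6WDY2WHqKiXl8XYuaWUlpaoqKaluMmXc2JTc2SGtbOyomNkdoanl6ja9/fo1dTHx7eol4aWpoNyhYaEZGSSssO0ZGWGlpeXqPn2xJWEhJaVlJODc4OTc3WHl4VzcpK0xsWGhaWVhpjG98RgQFBAYGBwoZOEhIZ3hoZ2U2Bwo7amx7nHxra2t9bloWBQYFBQUHGlp6eWhod2dXRQUHG1t5ja+ujGtqeXtrSwomRldYWktLbIuJV1hXV0YWBgpefY+fvqt5Z1doa4tdX3x6amxtbGxreGc3SEg3FQUKb49/b468mmlZaXqPn29vf359jWxreWdnNydHSSkpPE9/n35seotrWmp7fHuLa0xPb52ralmId0gpSGlbXn9/b4+diWdnaVtbeXpqWCYkJjpujplnSGhWODp6i11vf3+Om4h3VlZWWGx8i3hYNkU1SF1veFY3SEZGOHl4altaSUo5KCdGV1ZGSW2Mh2h3ZkZIbm5pRjdIV2c4Wnl4WTgnCAoZJyZYaGY4XWxoaHdmRzhujWlHSGmKeklJioh4WEdIS2xpOChpeFdbbGhYZ2ZXOEyOe3lqa4t7Skp6eWh5iYp8jYlHF1qIaFp7eWh3aGhIOXx8iYlaeXgoOmt5eYqKioydiEcHWnhnSnt5c="/>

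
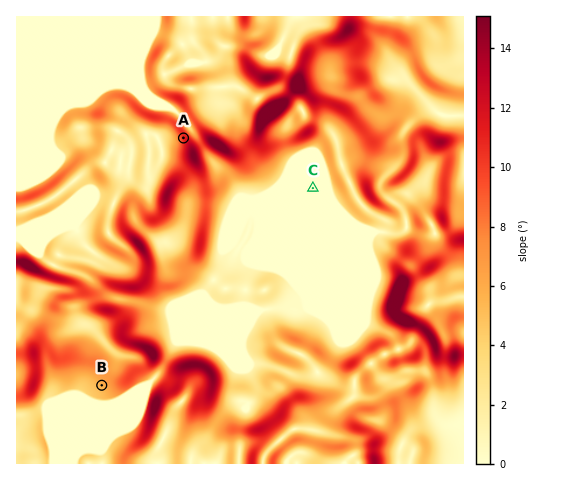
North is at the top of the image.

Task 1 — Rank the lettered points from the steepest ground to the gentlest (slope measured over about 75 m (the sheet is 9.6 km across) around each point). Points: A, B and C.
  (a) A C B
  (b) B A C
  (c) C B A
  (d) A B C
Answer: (d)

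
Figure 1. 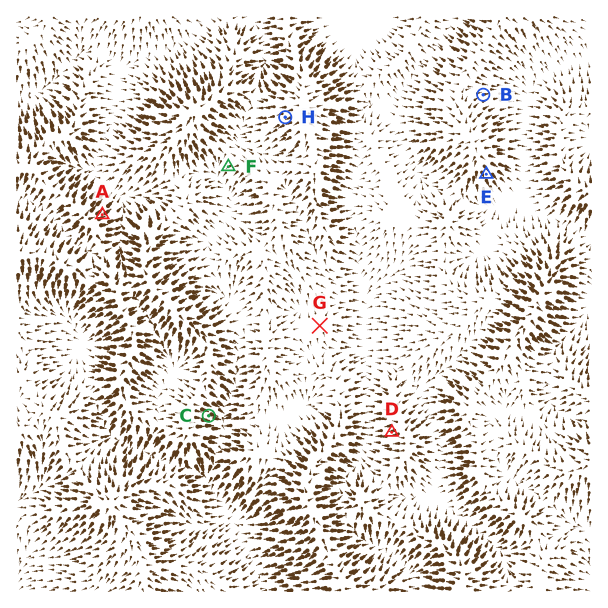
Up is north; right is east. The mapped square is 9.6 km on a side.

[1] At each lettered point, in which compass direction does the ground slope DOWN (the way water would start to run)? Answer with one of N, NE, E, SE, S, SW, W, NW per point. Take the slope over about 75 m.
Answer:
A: NE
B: E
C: E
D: W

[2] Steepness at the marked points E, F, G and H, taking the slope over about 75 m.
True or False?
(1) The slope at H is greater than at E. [False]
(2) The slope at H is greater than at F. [True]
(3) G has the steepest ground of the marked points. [False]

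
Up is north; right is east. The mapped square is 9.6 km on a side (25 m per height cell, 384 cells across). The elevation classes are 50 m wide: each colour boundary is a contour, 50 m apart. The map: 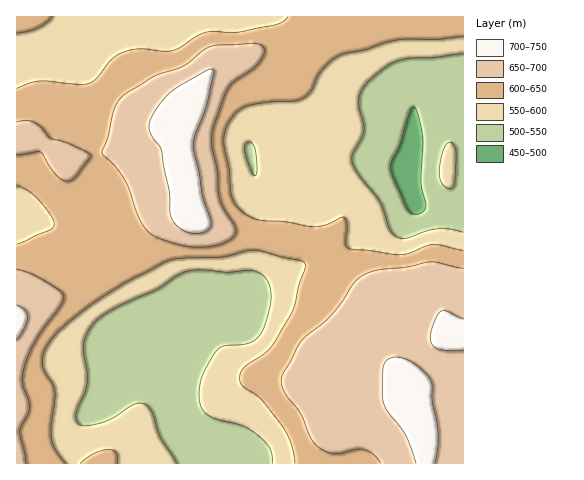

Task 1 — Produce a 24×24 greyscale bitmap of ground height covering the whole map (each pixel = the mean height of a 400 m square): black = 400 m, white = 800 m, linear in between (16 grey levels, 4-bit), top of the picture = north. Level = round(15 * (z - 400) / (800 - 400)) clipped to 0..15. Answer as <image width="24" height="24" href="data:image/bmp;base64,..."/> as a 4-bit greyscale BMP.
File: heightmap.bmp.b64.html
<image width="24" height="24" href="data:image/bmp;base64,Qk2WAQAAAAAAAHYAAAAoAAAAGAAAABgAAAABAAQAAAAAACABAAATCwAAEwsAABAAAAAAAAAAAAAAABEREQAiIiIAMzMzAERERABVVVUAZmZmAHd3dwCIiIgAmZmZAKqqqgC7u7sAzMzMAN3d3QDu7u4A////AJh3h3dURFV4mZq7uph2d3ZVVVZ5qqq8uph2VmZVZmeKqru8uph2VVVVZ3iaq7vMu5h2VFVVZ4mqqqvLu5dmVFVVZ3iau7u7u6h2VFVVVWeKq7u7u7qGVVVEVEaJmqqru7qYdlVEREV4mqqqu6qZh3ZURFZ4iaqrupmYiId2ZmZ4iJmaqYiIiImZmIiIiId3iHeIiJq7uoiIiHZVZneIiZq8uXd2d3ZURXiZmau8qGZmZ2VDVYmZmau7p2ZmZlU0Vpmpmru7p2ZmZlRDVqmZmru7l2Z3ZmVEVZmYmrvMqHd3d2VEVYiIiavMuYiHdmVEVXd3iZq7upiId2VUVWZneIiau6mIh3ZlVWZmd3d4mZmZiIh3d4d3d3Znd3eImYiIiA=="/>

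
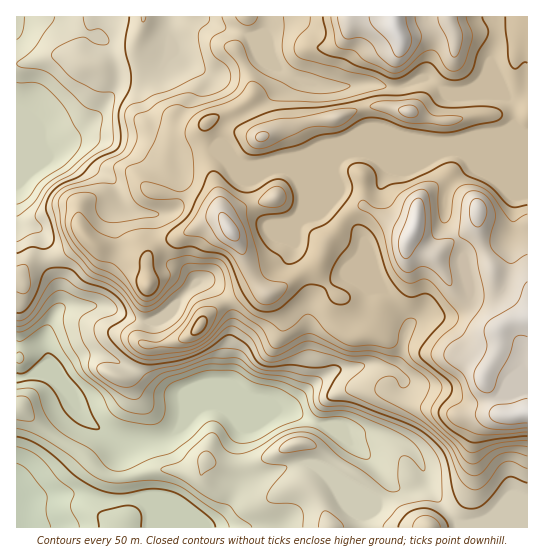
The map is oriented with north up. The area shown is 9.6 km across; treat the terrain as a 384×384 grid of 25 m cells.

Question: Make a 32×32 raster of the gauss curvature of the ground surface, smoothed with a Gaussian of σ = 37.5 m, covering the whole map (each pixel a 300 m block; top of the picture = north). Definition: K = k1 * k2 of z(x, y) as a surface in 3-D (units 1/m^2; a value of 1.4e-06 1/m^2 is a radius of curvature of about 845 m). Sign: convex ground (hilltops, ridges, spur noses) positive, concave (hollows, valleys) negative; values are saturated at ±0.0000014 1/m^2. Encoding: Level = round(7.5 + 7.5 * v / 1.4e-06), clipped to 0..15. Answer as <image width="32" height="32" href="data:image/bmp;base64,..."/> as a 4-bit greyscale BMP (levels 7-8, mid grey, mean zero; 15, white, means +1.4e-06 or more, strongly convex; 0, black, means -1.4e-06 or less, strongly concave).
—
<image width="32" height="32" href="data:image/bmp;base64,Qk12AgAAAAAAAHYAAAAoAAAAIAAAACAAAAABAAQAAAAAAAACAAATCwAAEwsAABAAAAAAAAAAAAAAABEREQAiIiIAMzMzAERERABVVVUAZmZmAHd3dwCIiIgAmZmZAKqqqgC7u7sAzMzMAN3d3QDu7u4A////AHeIeIh4iJd3iHmHd42Wd3iIeHd3eId2iHh3iIZ2Z3d3iId3d4mJh3eIh3d3eId3iIh3h3d3aHd4d3d4d4iGd5iId4iIeHqGVoiFeIiIp3eoh3d3iHeImJift4h3iYV2iHZ4h3d3h3eIZgeYeIabaKa4iId4h3d3eIpah4dUmXeIlniIVnqIiHiYa3iHiId3dzZ2fsZJeYpmd3WIh4mGeYfXh2Z1d3dnbIaHd5ZnqHd3OHh3X4GqR3i4l6loR4h3eFh4eFWYf3mFd0h4d4eHeIfXd3mwJ6xBd1h3d4d4h3d3mId6mvhGUo6Xh4eHeIeHh5Z3Z1f2e7dmdnaHdnh3iHiGZ4dnZ2jHZ4d4h3emeHl3h1WoeHWHZVd5iHeJlYeFh3mMl2h2h3+Kh3h5hpiFd4dUZ3mHipaXWGaIV2eKmKk2lr2Hd5dnpyb1h4iHm4bsiIV4ZnmHiEmndoeWdoVUZXh3iHiId4dnd3eHbGiIeId4h4h4dneHd0d3eHd4h3Z4iId4iIZ3d3afWHdoh3d3iHeIh3iKeFyGd3da54fienh3iId3aHl3dnZ3eHKE95h4d3iHd3Z4eJqIeIiIcnVWd3eHeIh3iIeISHeHeIl6eWeId4iId3eHiHh4h3d5pnuIiId3eIh3hph4eIaHiLR5dneHd3eIh3iHh3d3p3iId4d3"/>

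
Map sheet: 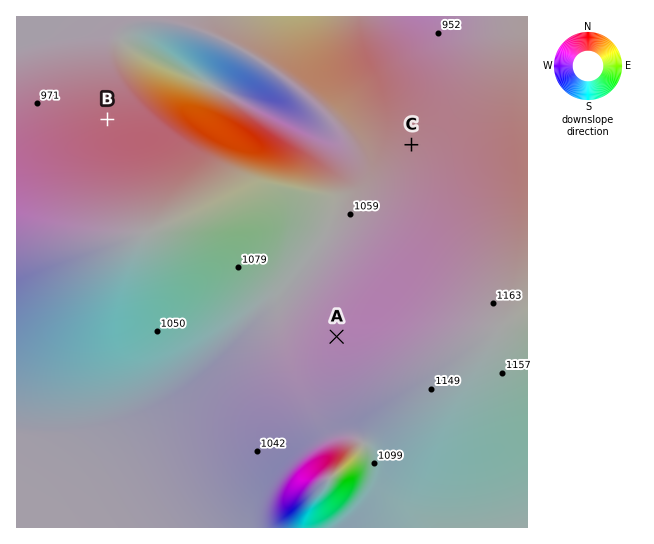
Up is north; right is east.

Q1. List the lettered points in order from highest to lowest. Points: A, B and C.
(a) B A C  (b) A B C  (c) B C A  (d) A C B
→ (d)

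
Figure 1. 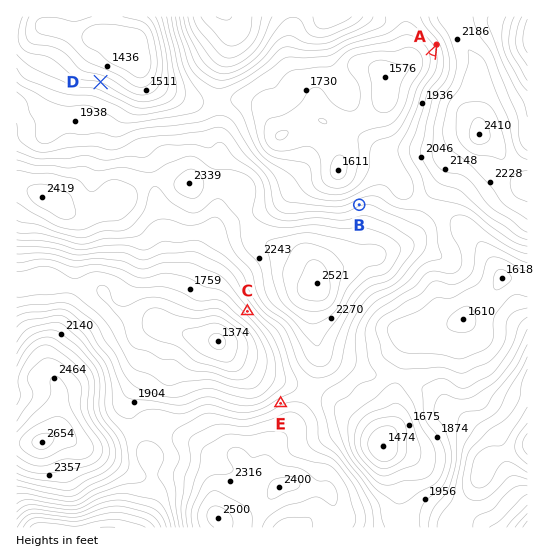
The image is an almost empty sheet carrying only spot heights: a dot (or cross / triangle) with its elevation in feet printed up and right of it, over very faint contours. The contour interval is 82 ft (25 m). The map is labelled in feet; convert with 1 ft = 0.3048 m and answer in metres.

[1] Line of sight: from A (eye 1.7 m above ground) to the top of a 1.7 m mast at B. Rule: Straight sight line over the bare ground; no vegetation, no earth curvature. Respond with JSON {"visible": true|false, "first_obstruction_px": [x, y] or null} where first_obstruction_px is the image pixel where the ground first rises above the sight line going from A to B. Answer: {"visible": true, "first_obstruction_px": null}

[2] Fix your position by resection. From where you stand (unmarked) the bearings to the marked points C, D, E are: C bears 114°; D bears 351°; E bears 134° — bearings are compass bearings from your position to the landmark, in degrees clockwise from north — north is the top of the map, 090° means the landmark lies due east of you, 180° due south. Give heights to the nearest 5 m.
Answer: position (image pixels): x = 129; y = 258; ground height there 590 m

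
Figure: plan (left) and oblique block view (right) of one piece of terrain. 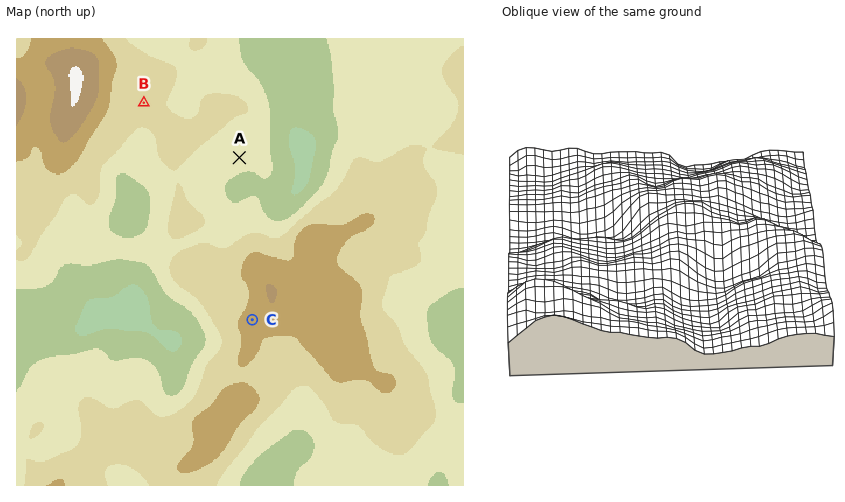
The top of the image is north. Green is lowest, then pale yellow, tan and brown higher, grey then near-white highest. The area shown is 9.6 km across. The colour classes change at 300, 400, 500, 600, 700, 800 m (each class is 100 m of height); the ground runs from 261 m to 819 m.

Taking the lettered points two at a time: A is below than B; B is below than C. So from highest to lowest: C B A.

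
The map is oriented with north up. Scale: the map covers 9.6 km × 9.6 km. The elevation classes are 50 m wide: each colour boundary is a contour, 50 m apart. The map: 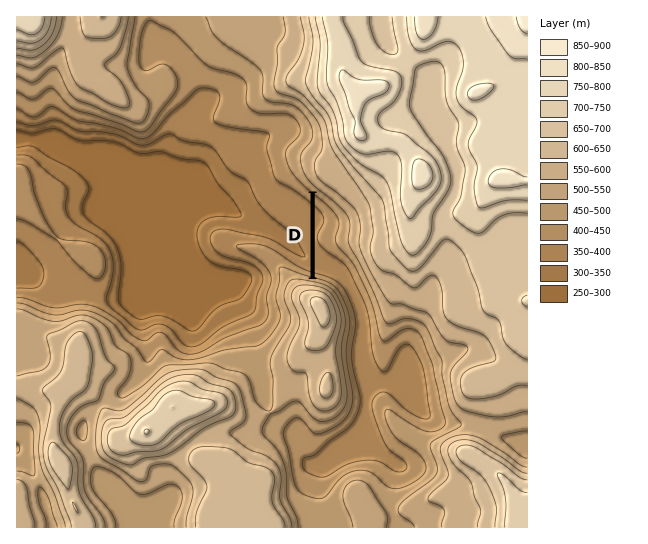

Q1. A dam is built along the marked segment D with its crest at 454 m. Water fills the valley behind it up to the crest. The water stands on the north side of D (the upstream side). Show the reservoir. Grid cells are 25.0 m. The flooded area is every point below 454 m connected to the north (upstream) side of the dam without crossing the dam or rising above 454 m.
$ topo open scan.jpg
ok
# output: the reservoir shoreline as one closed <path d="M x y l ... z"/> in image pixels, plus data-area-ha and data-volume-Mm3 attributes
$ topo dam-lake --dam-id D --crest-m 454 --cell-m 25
<path d="M315 195l0 83 8 2 10 5 7 8 8 18 1 19-4 16 0 11 2 1 0 9 5 22 0 16-4 9-7 9-8 5-14 5-5-1-13-15-6-1-12 13 0 9 5 12 4 28 5 15 12 8 13 2 5-4 10-17 5-5 9-5 6-1 12 1 6 4 8 9 7 4 12 0 13-6 10-9 2-11-3-5-9-9-16-9-6-6-6-13 0-9 7 1 15 11 16 8 12 0 5-3 3-3 2-5-7-20 0-7-5-19-2-12-6-13-6-16-7-6-11 0-17 12-6-5-4-21-8-23-13-26-12-14-7-10 1-8 3-6 0-6-5-10-20-16z" data-area-ha="683" data-volume-Mm3="329.50"/>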